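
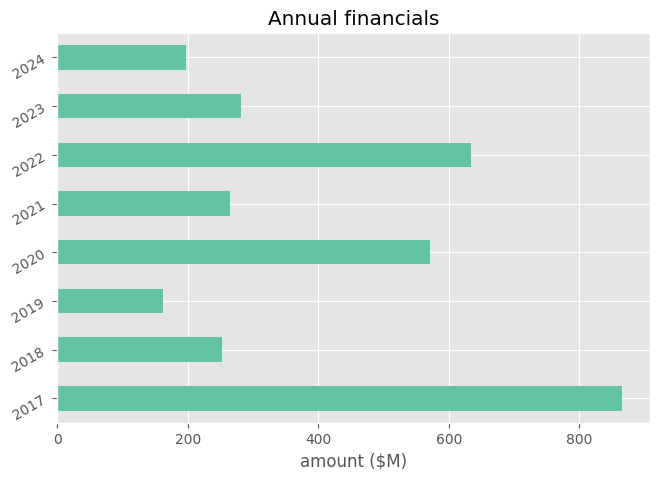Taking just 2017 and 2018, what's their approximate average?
≈ 600

(900 + 300) / 2 ≈ 600.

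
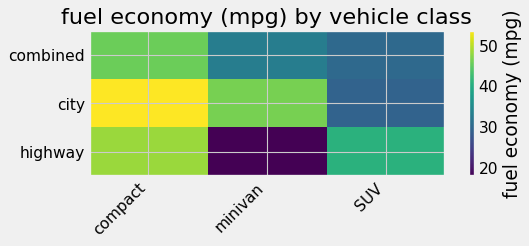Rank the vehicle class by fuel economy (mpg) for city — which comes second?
minivan

Top 3 for city: compact ≈ 55, minivan ≈ 45, SUV ≈ 30.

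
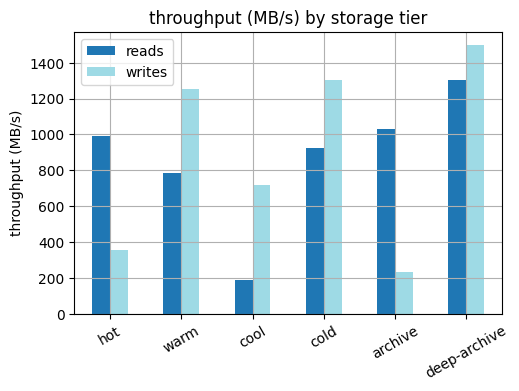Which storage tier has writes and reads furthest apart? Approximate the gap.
archive, ≈ 800 MB/s

archive: writes ≈ 200, reads ≈ 1000 → gap ≈ 800. Next-largest (hot) is only ≈ 600.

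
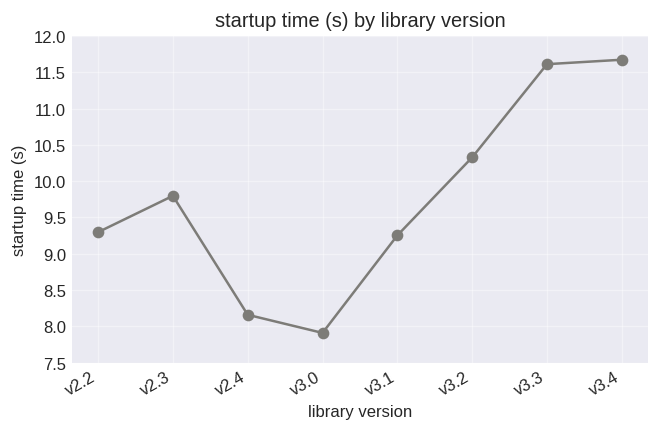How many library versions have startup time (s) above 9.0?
6

Above 9.0: v2.2, v2.3, v3.1, v3.2, v3.3, v3.4.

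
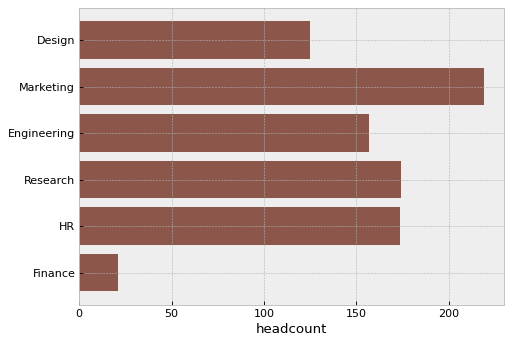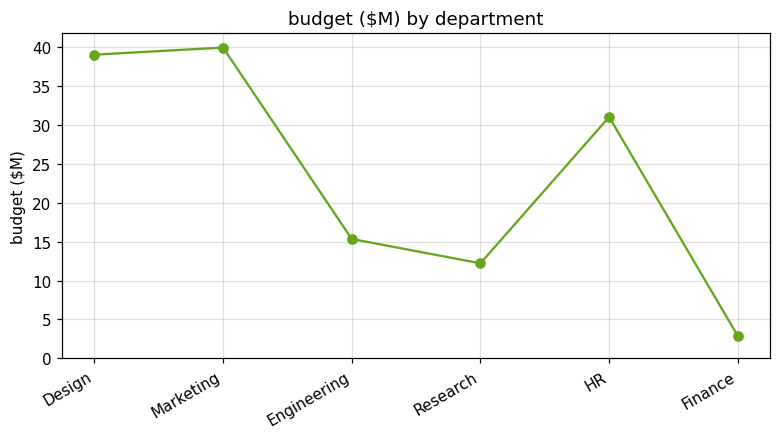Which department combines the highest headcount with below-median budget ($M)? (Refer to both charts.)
Research

Chart 2 median budget ($M) ≈ 25; below-median departments: Engineering, Research, Finance. Among those, Research has the highest headcount (≈ 175).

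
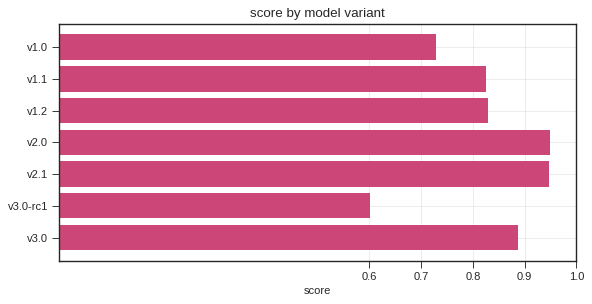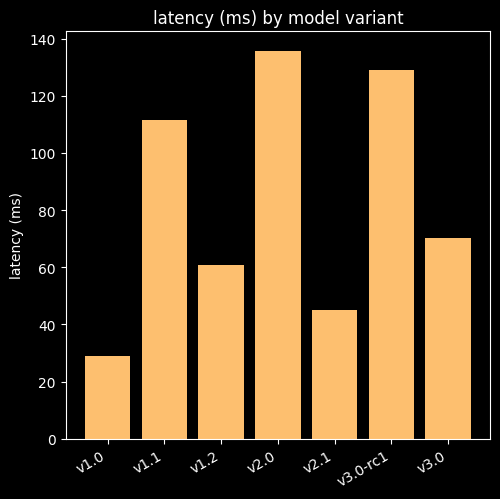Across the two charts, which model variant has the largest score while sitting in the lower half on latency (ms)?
Chart 2 median latency (ms) ≈ 80; below-median model variants: v1.0, v1.2, v2.1. Among those, v2.1 has the highest score (≈ 0.9).

v2.1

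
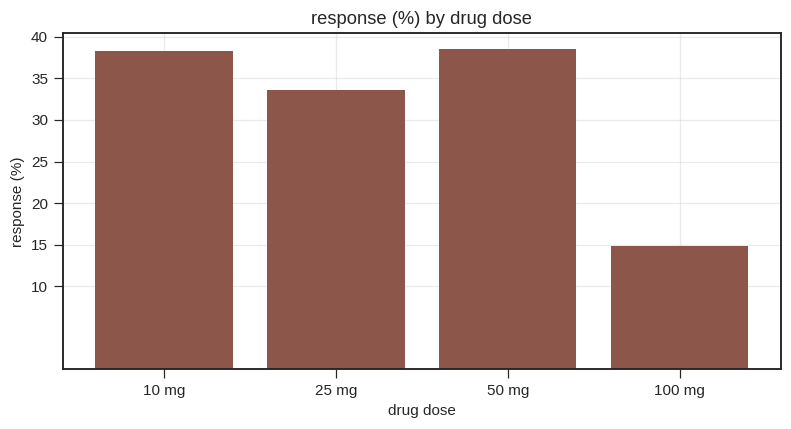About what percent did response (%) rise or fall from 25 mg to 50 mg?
≈ +14.3%

25 mg ≈ 35, 50 mg ≈ 40; (40 − 35) / 35 ≈ +14.3%.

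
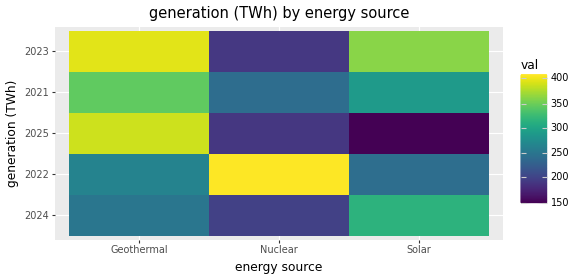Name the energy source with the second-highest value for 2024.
Top 3 for 2024: Solar ≈ 325, Geothermal ≈ 250, Nuclear ≈ 200.

Geothermal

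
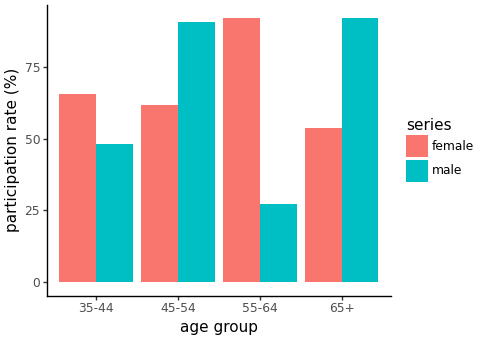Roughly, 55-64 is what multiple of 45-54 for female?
≈ 1.5×

55-64 ≈ 90, 45-54 ≈ 60; 90/60 ≈ 1.5.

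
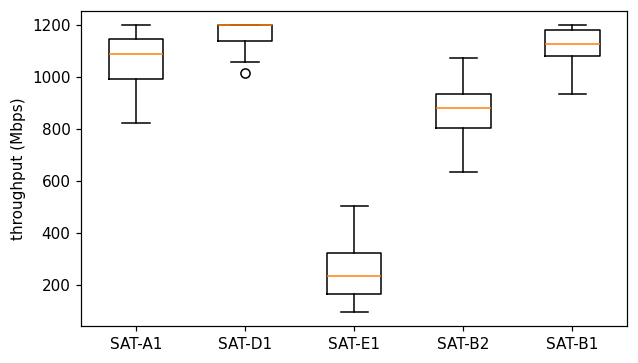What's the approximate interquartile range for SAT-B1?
≈ 100

Q3 ≈ 1200, Q1 ≈ 1100; IQR ≈ 100.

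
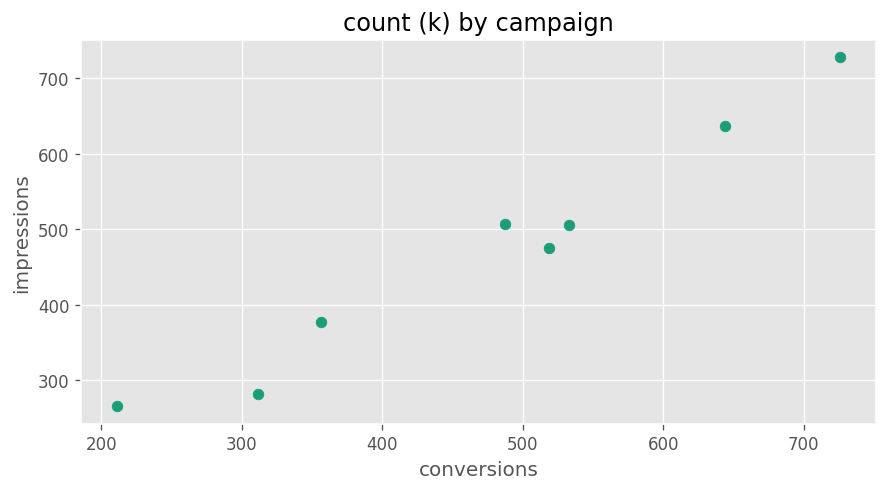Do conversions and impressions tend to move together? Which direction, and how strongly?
positive, strong

Points are positively correlated; strong (|r| ≈ 1.0).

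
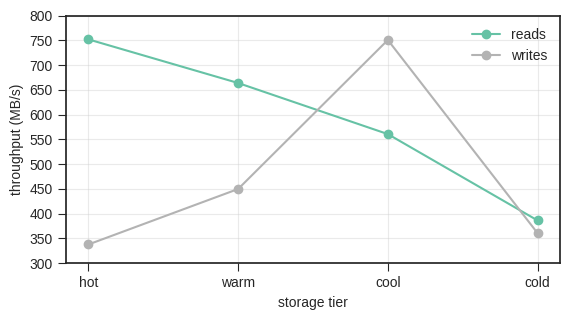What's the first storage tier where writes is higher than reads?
warm: writes ≈ 450 vs reads ≈ 650 (not yet); cool: writes ≈ 750 vs reads ≈ 550 (first crossover).

cool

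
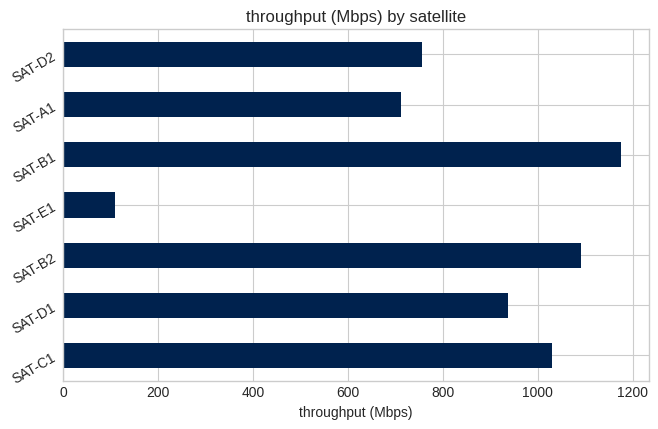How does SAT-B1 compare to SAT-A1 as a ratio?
SAT-B1 ≈ 1200, SAT-A1 ≈ 700; 1200/700 ≈ 1.71.

≈ 1.71×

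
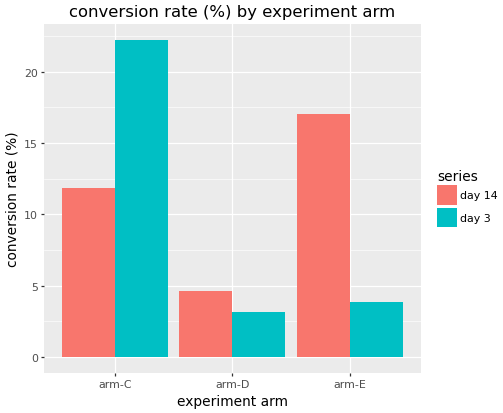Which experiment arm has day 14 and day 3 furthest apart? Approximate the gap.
arm-E, ≈ 14 %

arm-E: day 14 ≈ 18, day 3 ≈ 4 → gap ≈ 14. Next-largest (arm-C) is only ≈ 10.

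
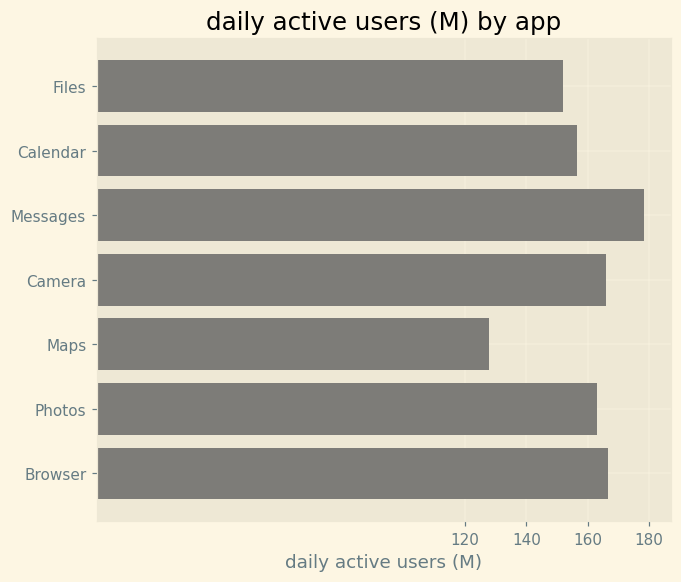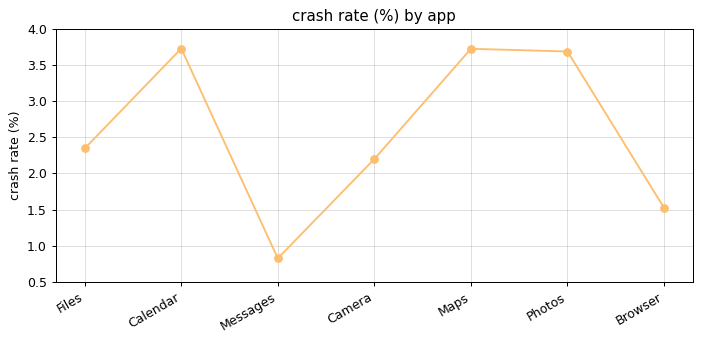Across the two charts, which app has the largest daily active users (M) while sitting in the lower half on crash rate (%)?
Messages

Chart 2 median crash rate (%) ≈ 2.5; below-median apps: Messages, Camera, Browser. Among those, Messages has the highest daily active users (M) (≈ 180).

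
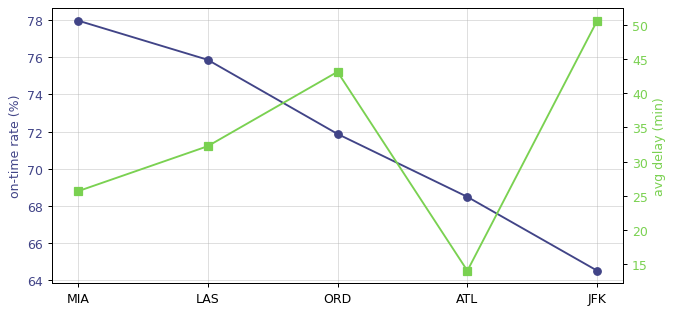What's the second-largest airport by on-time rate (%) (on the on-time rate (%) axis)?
Top 3 (on the on-time rate (%) axis): MIA ≈ 78, LAS ≈ 76, ORD ≈ 72.

LAS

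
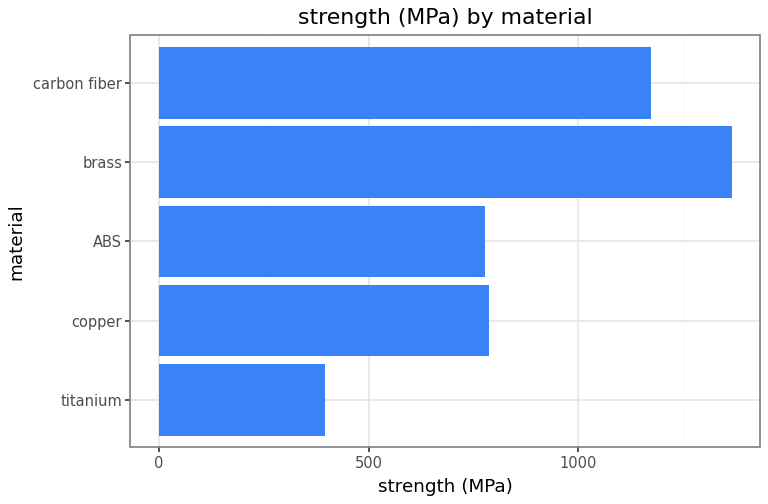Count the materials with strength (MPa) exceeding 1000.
Above 1000: brass, carbon fiber.

2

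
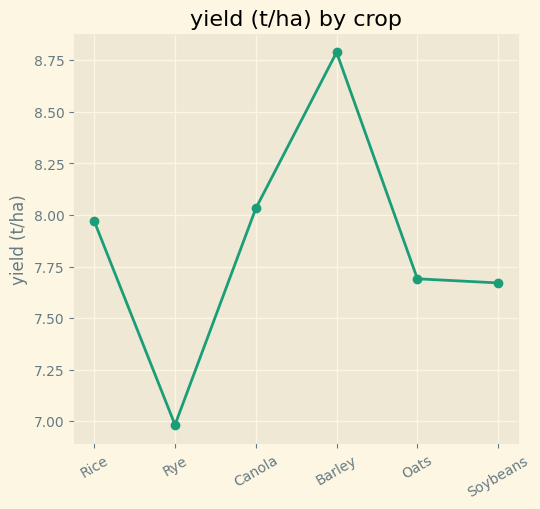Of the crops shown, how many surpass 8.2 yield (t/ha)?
Above 8.2: Barley.

1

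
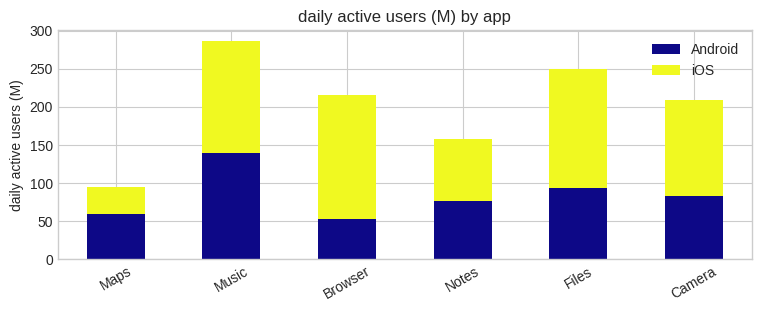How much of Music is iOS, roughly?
iOS top ≈ 275, bottom ≈ 150; segment ≈ 125.

≈ 125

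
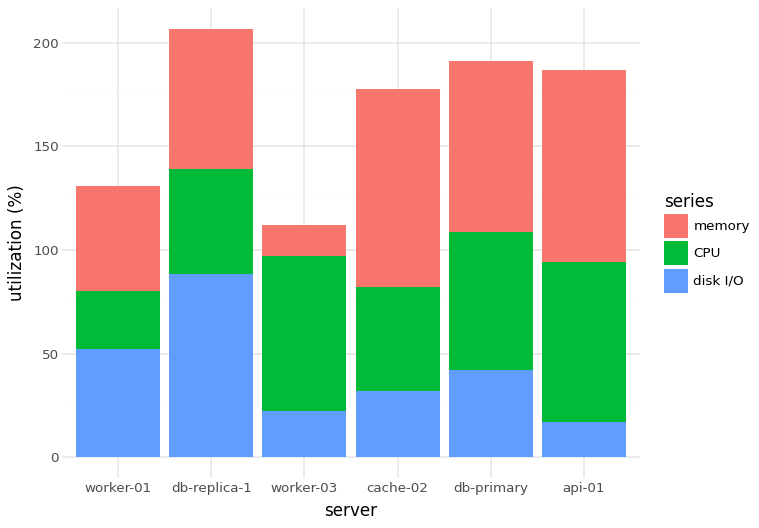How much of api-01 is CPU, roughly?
CPU top ≈ 100, bottom ≈ 20; segment ≈ 80.

≈ 80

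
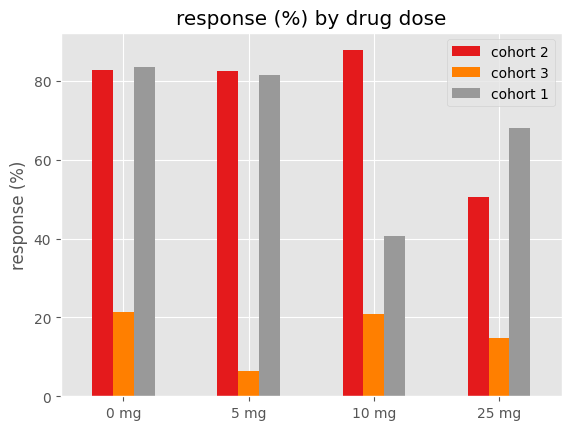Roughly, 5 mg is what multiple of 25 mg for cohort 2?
5 mg ≈ 80, 25 mg ≈ 50; 80/50 ≈ 1.6.

≈ 1.6×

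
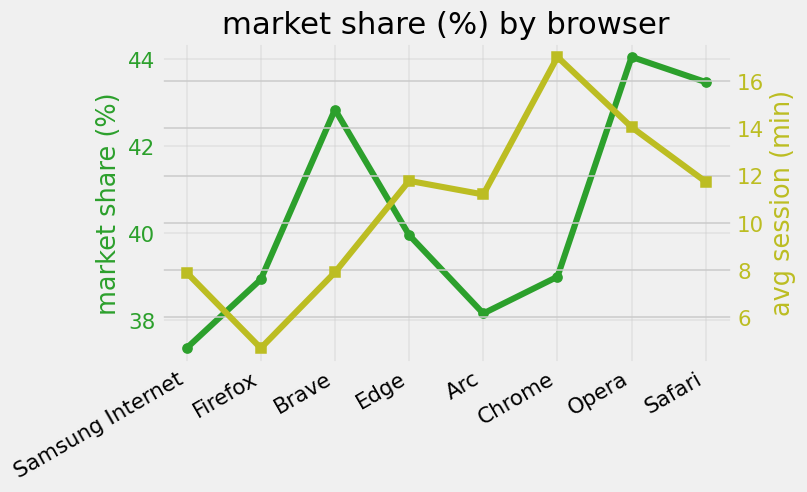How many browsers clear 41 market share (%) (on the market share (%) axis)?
3

Above 41: Brave, Opera, Safari.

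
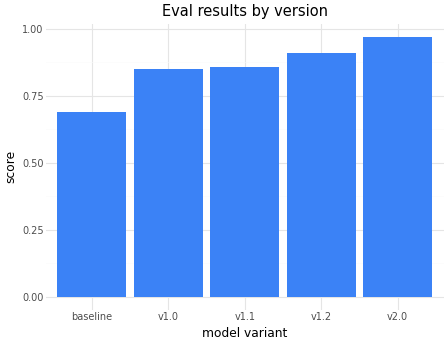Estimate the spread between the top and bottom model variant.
Max v2.0 ≈ 1.0, min baseline ≈ 0.7; range ≈ 0.3.

≈ 0.3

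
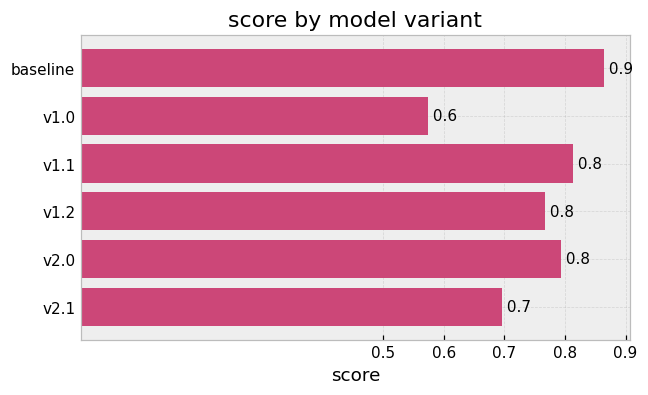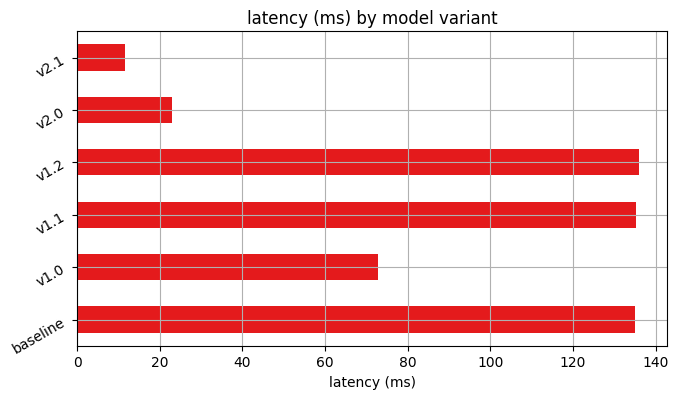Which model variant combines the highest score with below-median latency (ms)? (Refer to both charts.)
Chart 2 median latency (ms) ≈ 100; below-median model variants: v1.0, v2.0, v2.1. Among those, v2.0 has the highest score (≈ 0.8).

v2.0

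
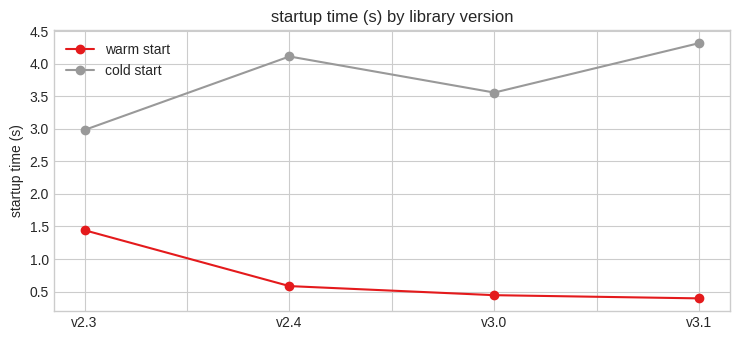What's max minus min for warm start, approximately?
≈ 1.0

Max v2.3 ≈ 1.5, min v3.1 ≈ 0.5; range ≈ 1.0.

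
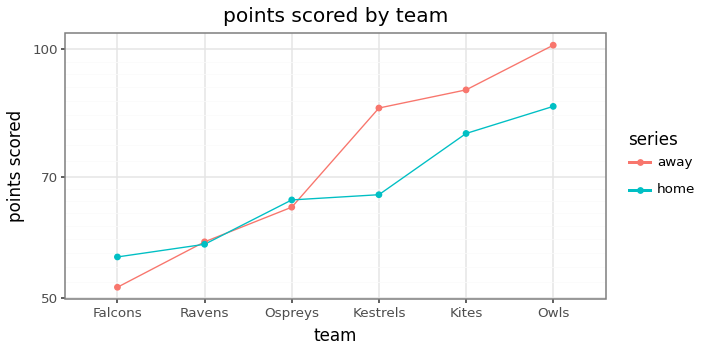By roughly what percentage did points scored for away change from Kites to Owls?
≈ +11.1%

Kites ≈ 90, Owls ≈ 100; (100 − 90) / 90 ≈ +11.1%.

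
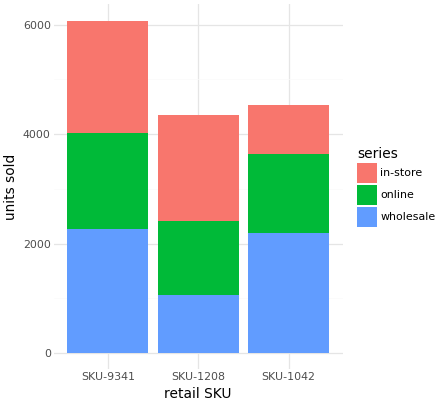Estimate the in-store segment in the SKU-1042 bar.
≈ 1000

in-store top ≈ 5000, bottom ≈ 4000; segment ≈ 1000.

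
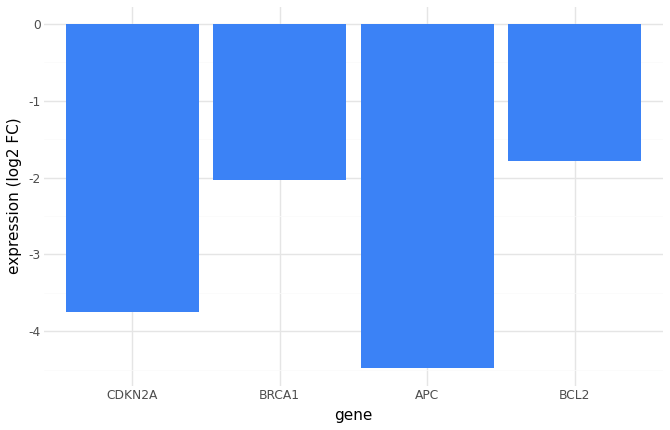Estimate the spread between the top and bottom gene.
≈ 2.5

Max BCL2 ≈ -2.0, min APC ≈ -4.5; range ≈ 2.5.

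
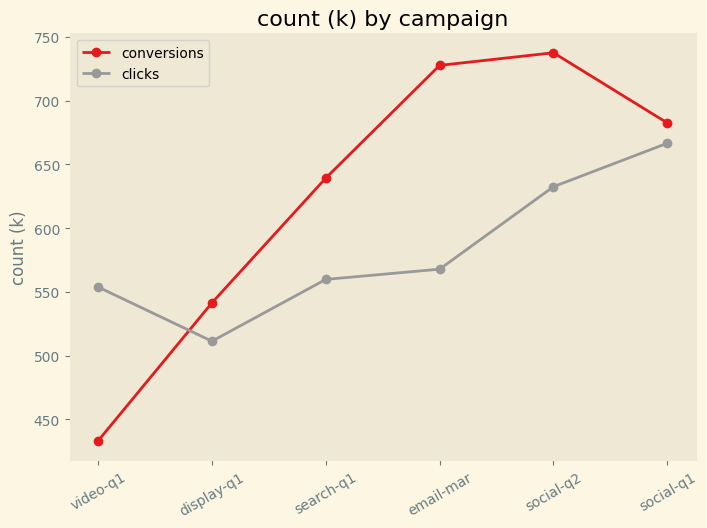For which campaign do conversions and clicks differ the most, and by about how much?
email-mar: conversions ≈ 750, clicks ≈ 550 → gap ≈ 200. Next-largest (video-q1) is only ≈ 100.

email-mar, ≈ 200 k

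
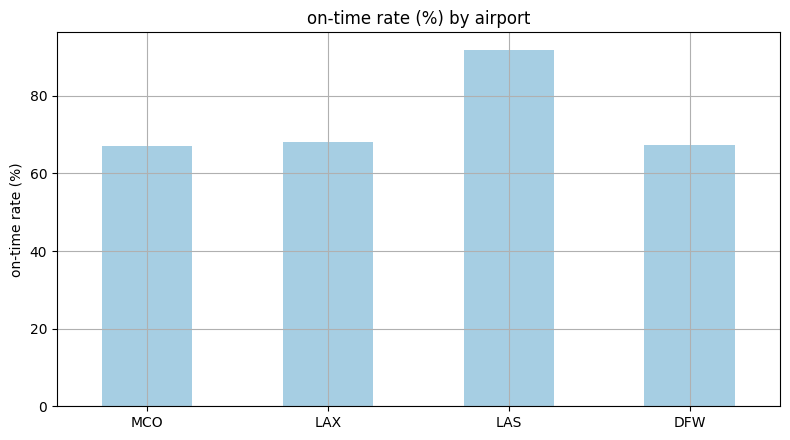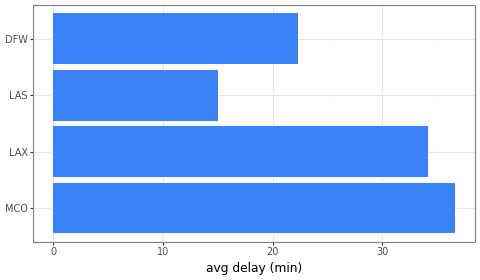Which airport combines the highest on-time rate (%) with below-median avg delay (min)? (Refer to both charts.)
LAS

Chart 2 median avg delay (min) ≈ 30; below-median airports: LAS, DFW. Among those, LAS has the highest on-time rate (%) (≈ 90).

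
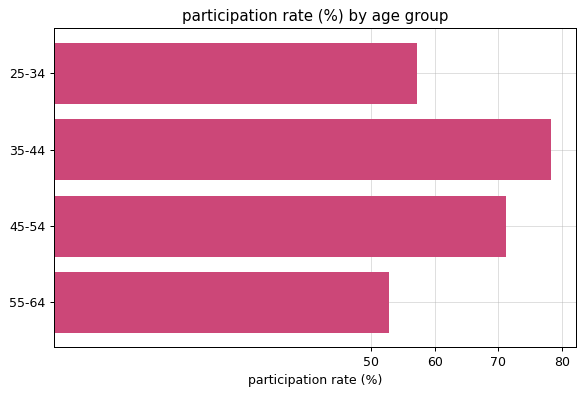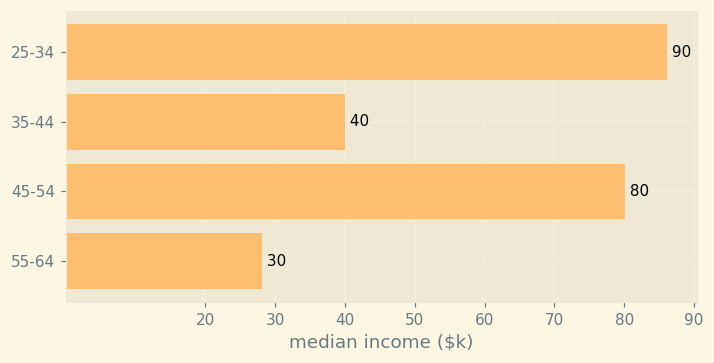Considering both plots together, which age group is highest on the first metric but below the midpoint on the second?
35-44

Chart 2 median median income ($k) ≈ 60; below-median age groups: 35-44, 55-64. Among those, 35-44 has the highest participation rate (%) (≈ 80).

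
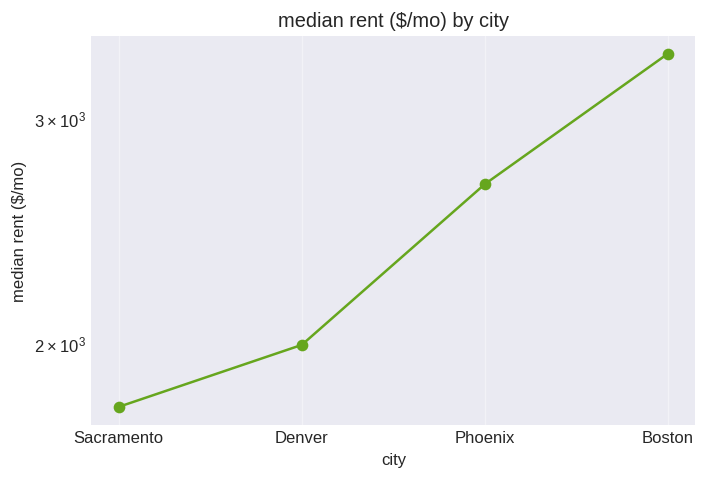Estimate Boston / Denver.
≈ 1.7×

Boston ≈ 3400, Denver ≈ 2000; 3400/2000 ≈ 1.7.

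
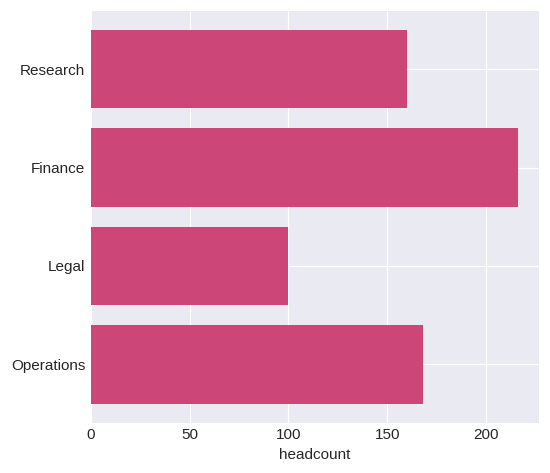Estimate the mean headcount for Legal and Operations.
(100 + 160) / 2 ≈ 130.

≈ 130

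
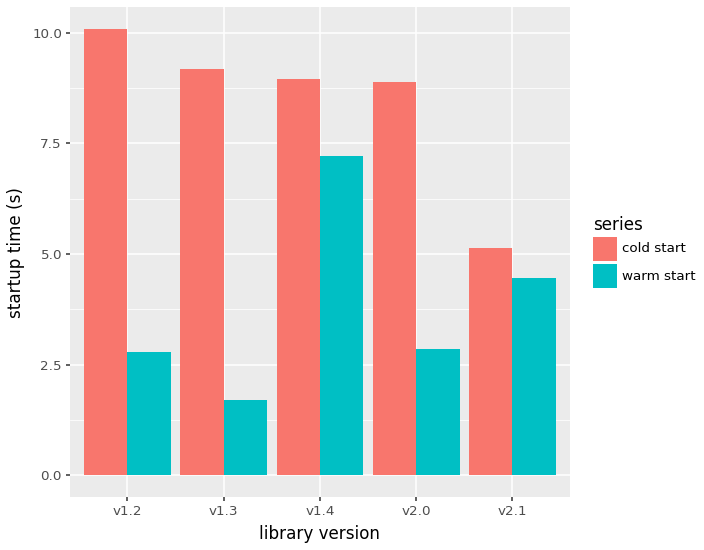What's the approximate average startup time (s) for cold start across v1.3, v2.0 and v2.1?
≈ 8

(9 + 9 + 5) / 3 ≈ 8.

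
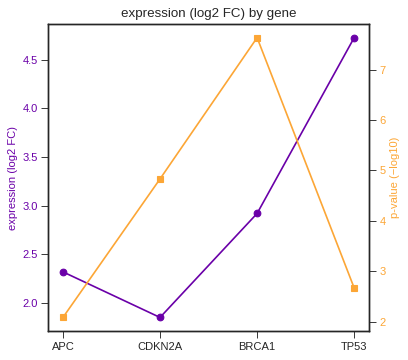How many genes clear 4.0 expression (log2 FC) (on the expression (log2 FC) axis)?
Above 4.0: TP53.

1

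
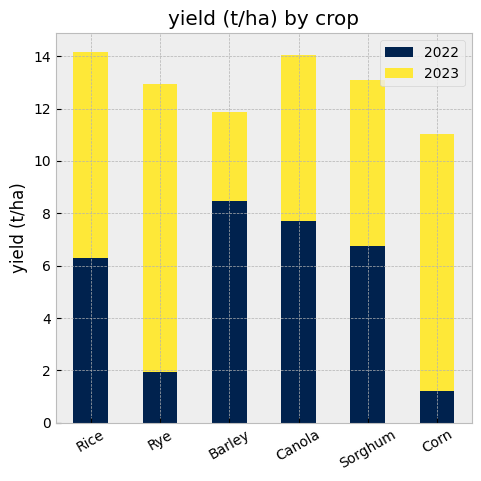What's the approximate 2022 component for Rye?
2022 top ≈ 2, bottom ≈ 0; segment ≈ 2.

≈ 2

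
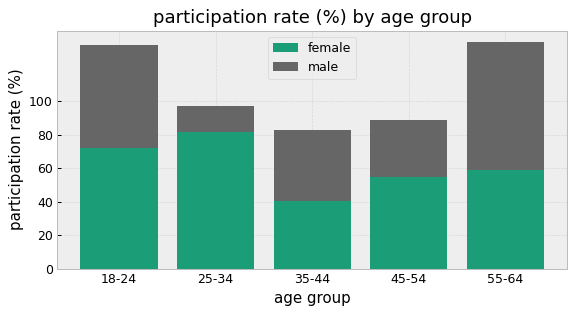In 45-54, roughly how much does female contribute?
≈ 60

female top ≈ 60, bottom ≈ 0; segment ≈ 60.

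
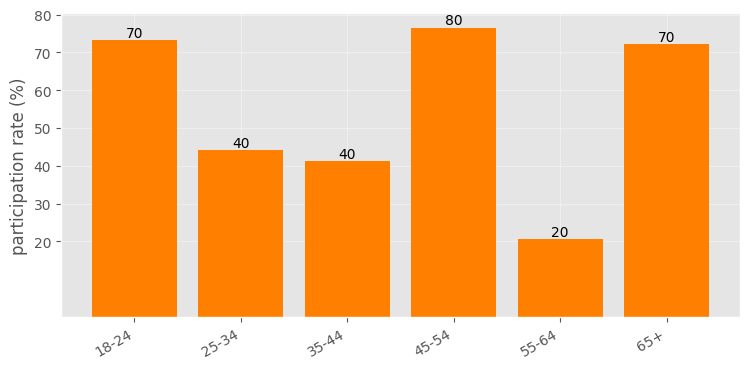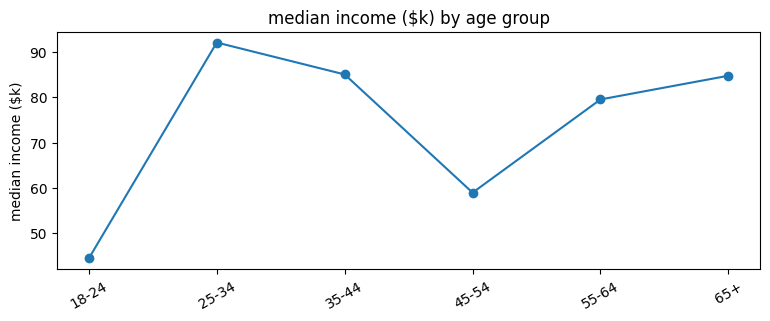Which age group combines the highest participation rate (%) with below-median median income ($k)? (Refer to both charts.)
Chart 2 median median income ($k) ≈ 80; below-median age groups: 18-24, 45-54, 55-64. Among those, 45-54 has the highest participation rate (%) (≈ 80).

45-54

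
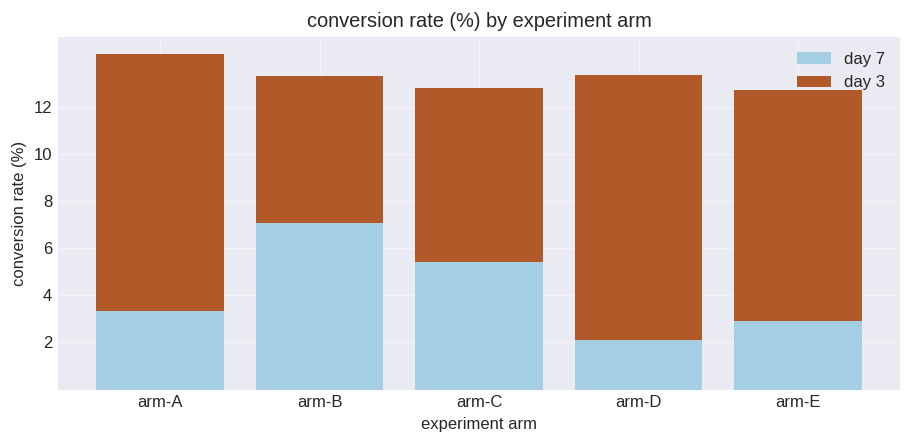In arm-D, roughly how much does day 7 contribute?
day 7 top ≈ 2, bottom ≈ 0; segment ≈ 2.

≈ 2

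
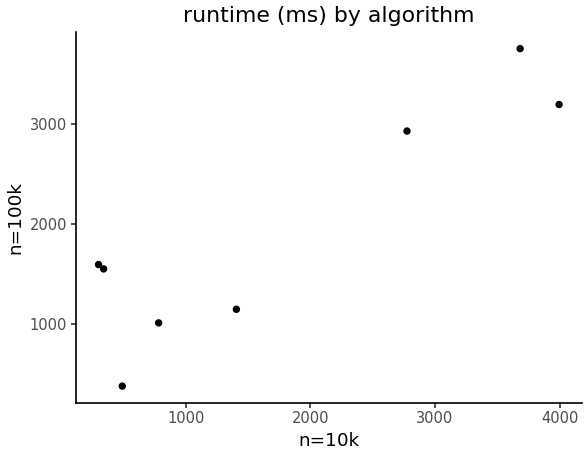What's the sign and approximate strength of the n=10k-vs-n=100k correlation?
Points are positively correlated; strong (|r| ≈ 0.9).

positive, strong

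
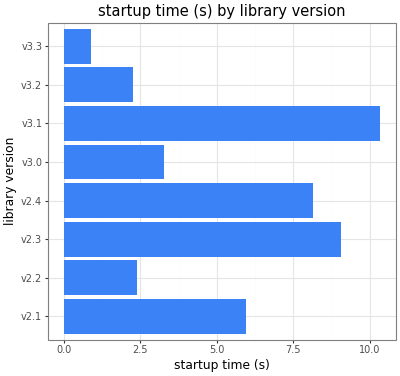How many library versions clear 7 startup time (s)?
Above 7: v2.3, v2.4, v3.1.

3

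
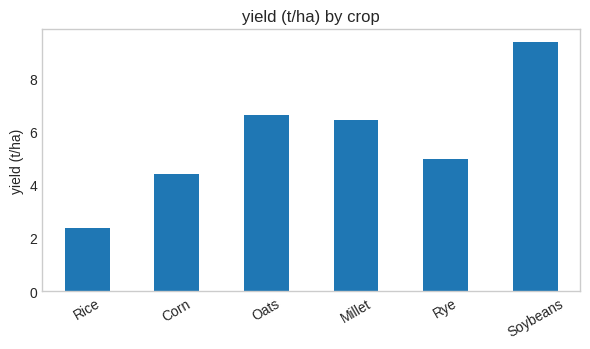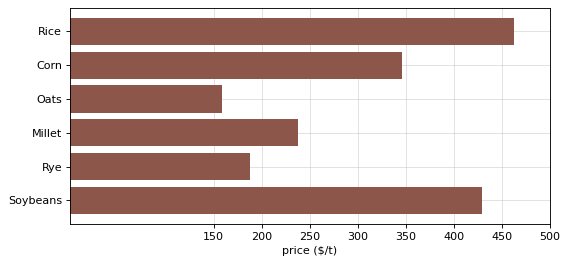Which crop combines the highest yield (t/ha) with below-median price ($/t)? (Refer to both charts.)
Oats

Chart 2 median price ($/t) ≈ 300; below-median crops: Oats, Millet, Rye. Among those, Oats has the highest yield (t/ha) (≈ 7).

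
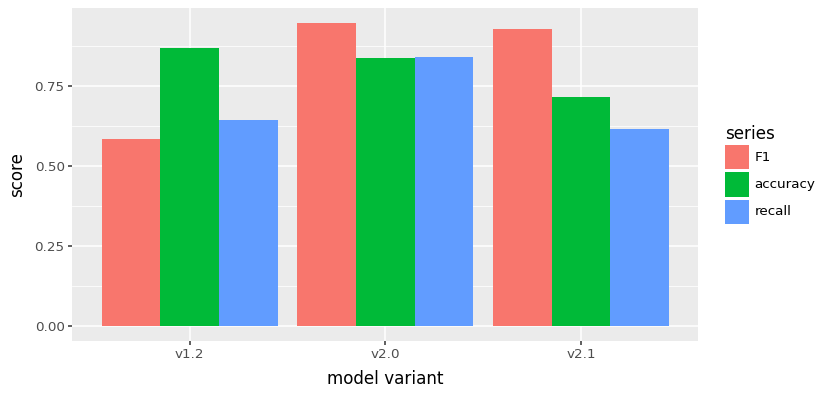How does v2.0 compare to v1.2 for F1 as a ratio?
v2.0 ≈ 0.9, v1.2 ≈ 0.6; 0.9/0.6 ≈ 1.5.

≈ 1.5×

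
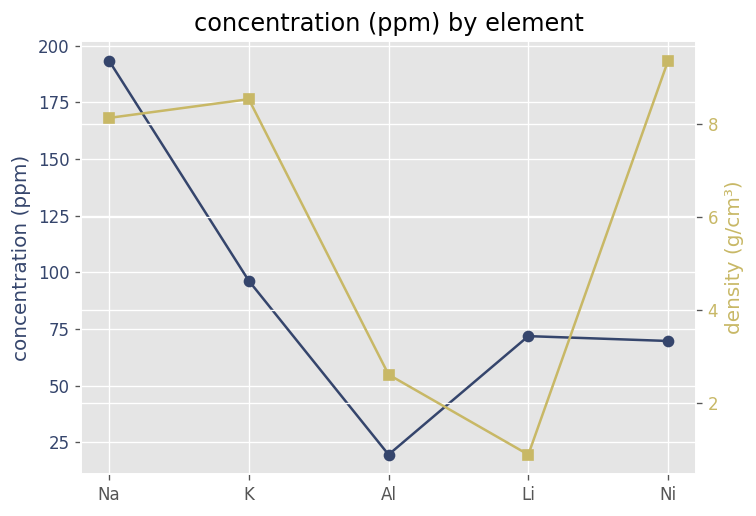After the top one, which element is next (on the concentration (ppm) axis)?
Top 3 (on the concentration (ppm) axis): Na ≈ 200, K ≈ 100, Li ≈ 80.

K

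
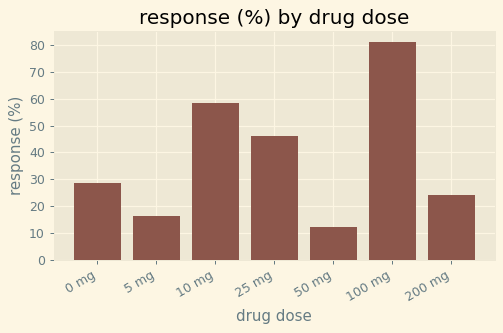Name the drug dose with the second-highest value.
10 mg

Top 3: 100 mg ≈ 80, 10 mg ≈ 60, 25 mg ≈ 50.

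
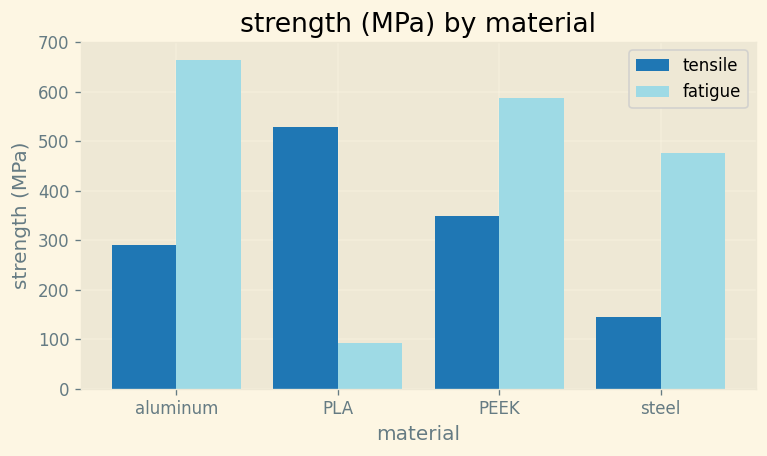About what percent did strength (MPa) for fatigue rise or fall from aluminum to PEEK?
aluminum ≈ 700, PEEK ≈ 600; (600 − 700) / 700 ≈ -14.3%.

≈ -14.3%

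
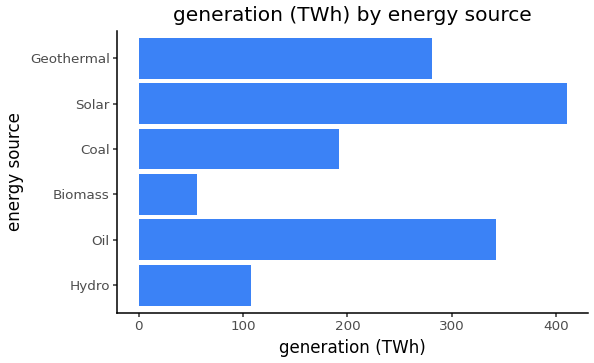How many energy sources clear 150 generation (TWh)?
4

Above 150: Oil, Coal, Solar, Geothermal.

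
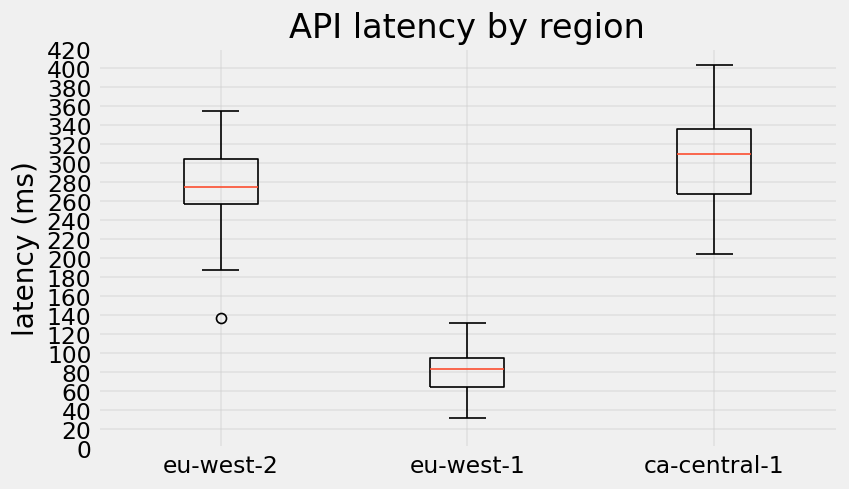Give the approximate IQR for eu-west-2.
Q3 ≈ 300, Q1 ≈ 260; IQR ≈ 40.

≈ 40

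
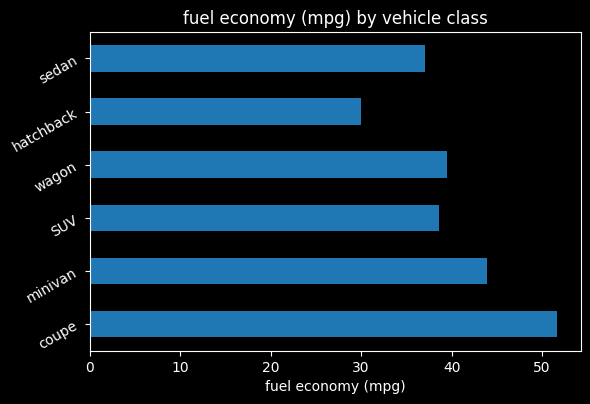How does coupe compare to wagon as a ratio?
coupe ≈ 50, wagon ≈ 40; 50/40 ≈ 1.25.

≈ 1.25×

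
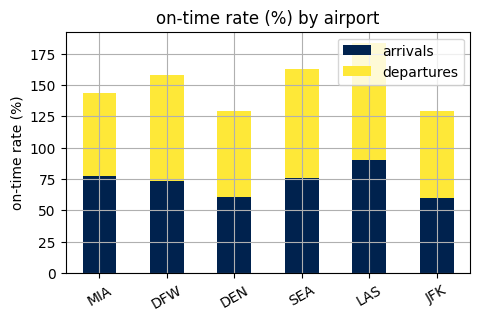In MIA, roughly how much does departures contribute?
≈ 60

departures top ≈ 140, bottom ≈ 80; segment ≈ 60.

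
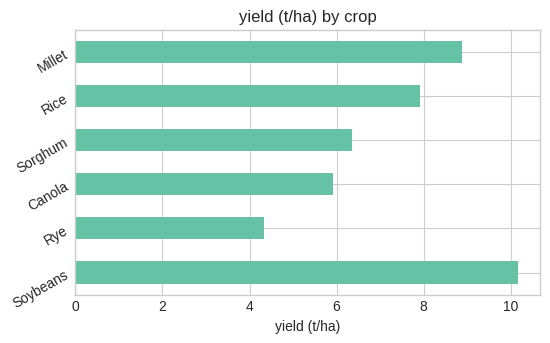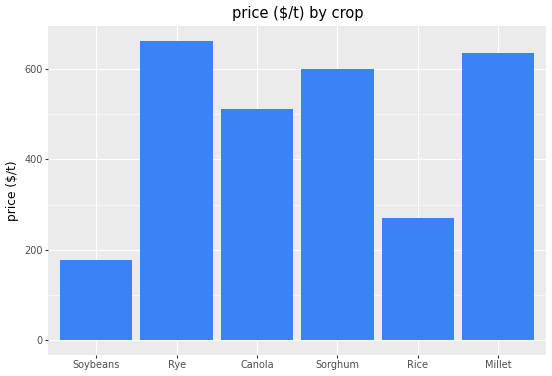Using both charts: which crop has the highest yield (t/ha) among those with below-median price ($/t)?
Chart 2 median price ($/t) ≈ 600; below-median crops: Soybeans, Canola, Rice. Among those, Soybeans has the highest yield (t/ha) (≈ 10).

Soybeans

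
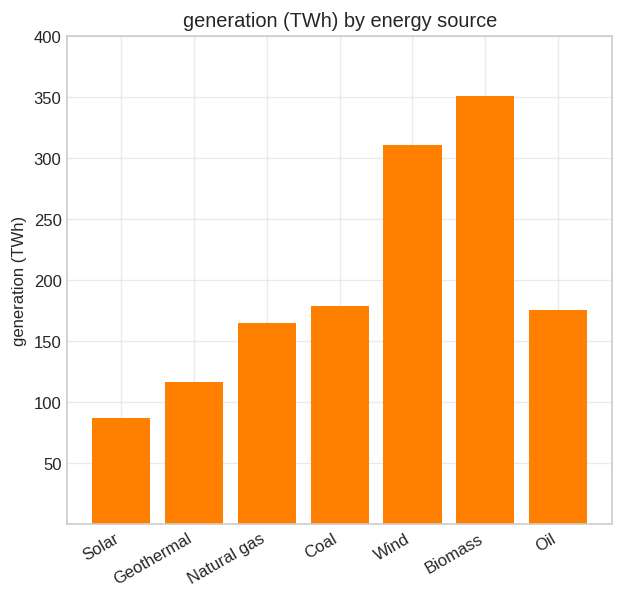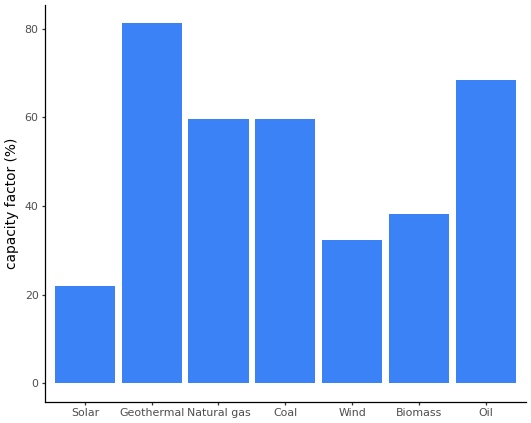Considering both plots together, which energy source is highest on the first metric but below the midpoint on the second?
Chart 2 median capacity factor (%) ≈ 60; below-median energy sources: Solar, Wind, Biomass. Among those, Biomass has the highest generation (TWh) (≈ 350).

Biomass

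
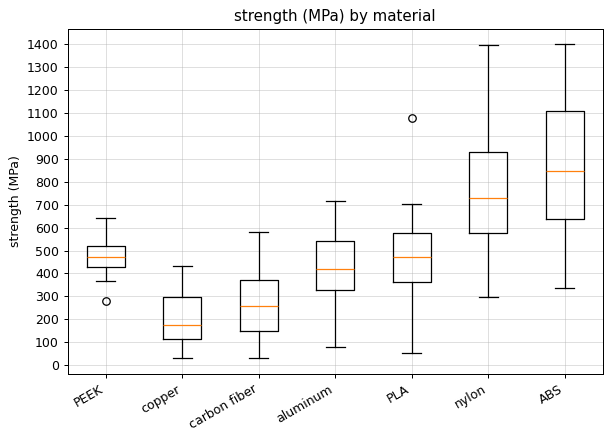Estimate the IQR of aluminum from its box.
≈ 200

Q3 ≈ 500, Q1 ≈ 300; IQR ≈ 200.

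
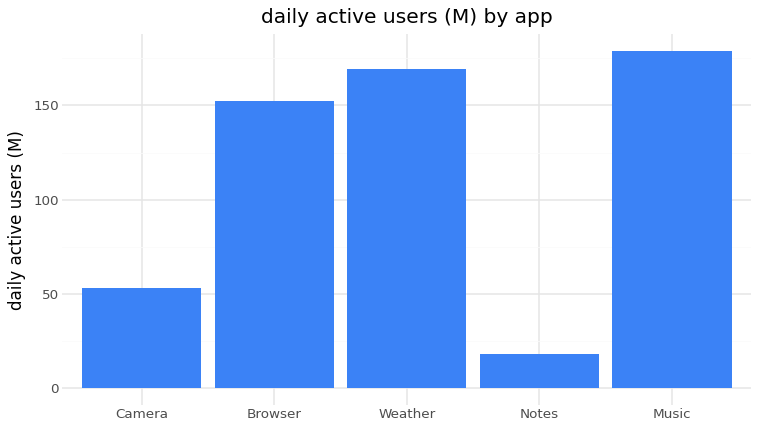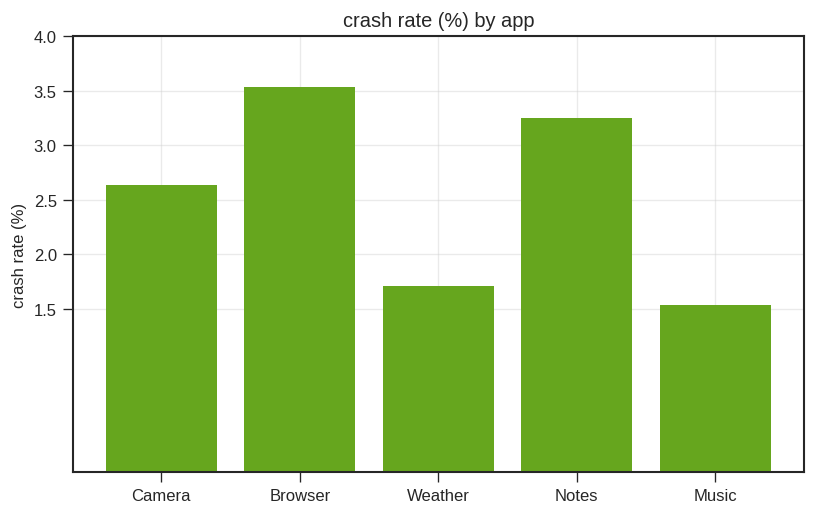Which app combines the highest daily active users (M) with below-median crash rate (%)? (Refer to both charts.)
Music

Chart 2 median crash rate (%) ≈ 2.5; below-median apps: Weather, Music. Among those, Music has the highest daily active users (M) (≈ 180).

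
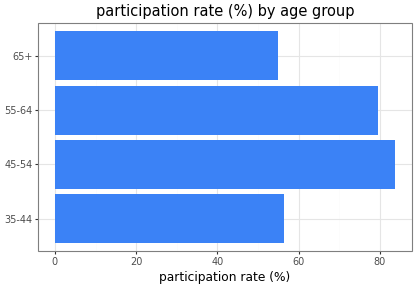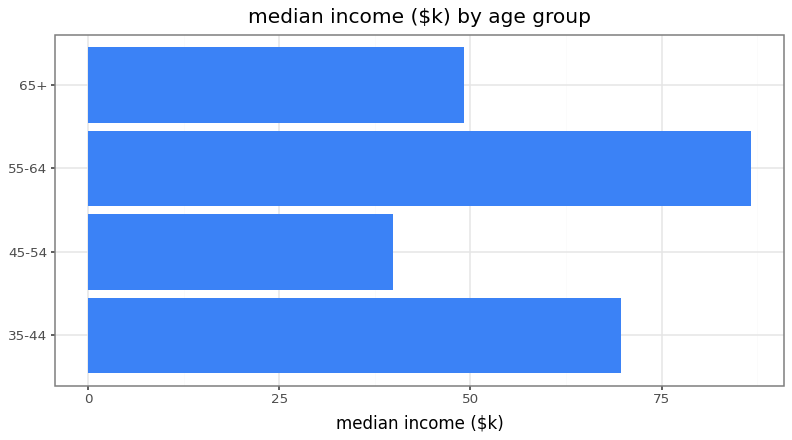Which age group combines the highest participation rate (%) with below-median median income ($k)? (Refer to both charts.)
Chart 2 median median income ($k) ≈ 60; below-median age groups: 45-54, 65+. Among those, 45-54 has the highest participation rate (%) (≈ 80).

45-54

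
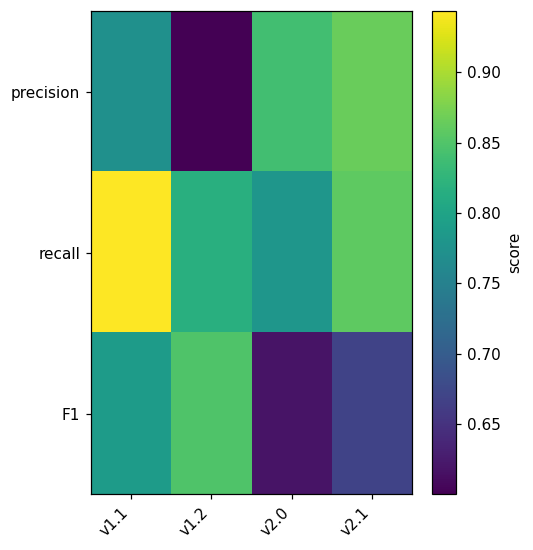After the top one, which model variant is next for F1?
v1.1

Top 3 for F1: v1.2 ≈ 0.85, v1.1 ≈ 0.80, v2.1 ≈ 0.65.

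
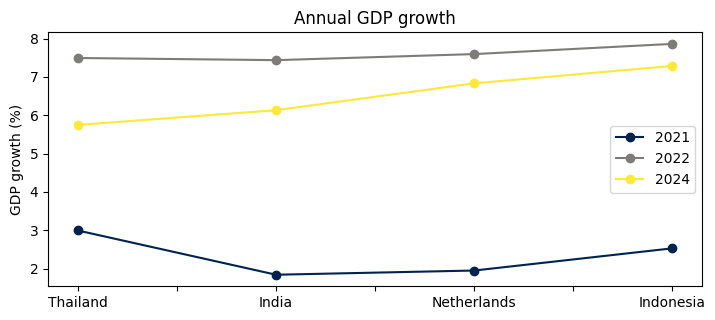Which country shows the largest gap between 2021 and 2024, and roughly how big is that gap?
Netherlands, ≈ 5 %

Netherlands: 2021 ≈ 2, 2024 ≈ 7 → gap ≈ 5. Next-largest (Indonesia) is only ≈ 4.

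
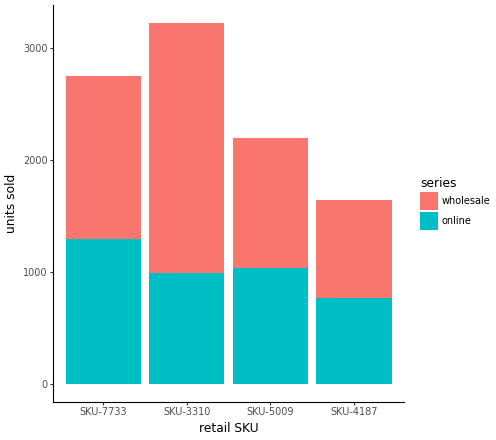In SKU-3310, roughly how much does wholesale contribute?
≈ 2000

wholesale top ≈ 3000, bottom ≈ 1000; segment ≈ 2000.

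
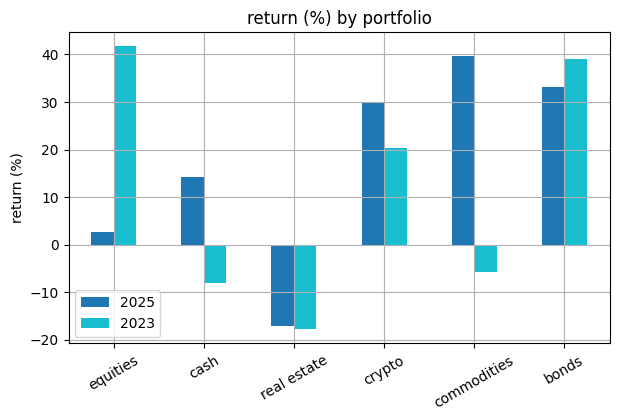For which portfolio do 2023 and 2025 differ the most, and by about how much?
commodities: 2023 ≈ -5, 2025 ≈ 40 → gap ≈ 45. Next-largest (equities) is only ≈ 35.

commodities, ≈ 45 %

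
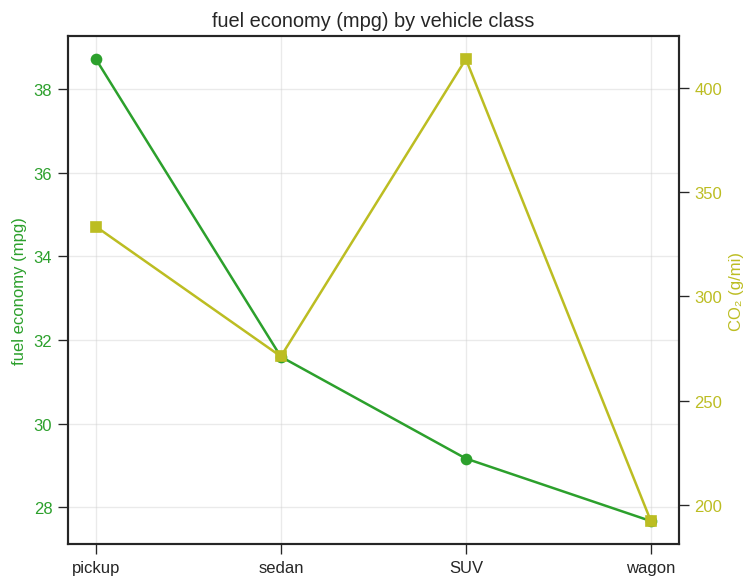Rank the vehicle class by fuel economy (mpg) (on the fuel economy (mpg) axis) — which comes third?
Top 4 (on the fuel economy (mpg) axis): pickup ≈ 39, sedan ≈ 32, SUV ≈ 29, wagon ≈ 28.

SUV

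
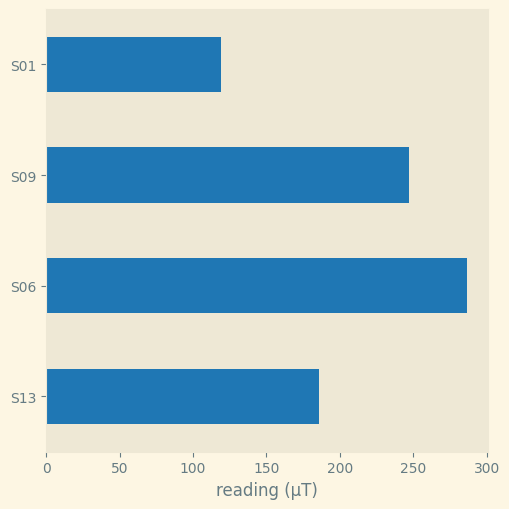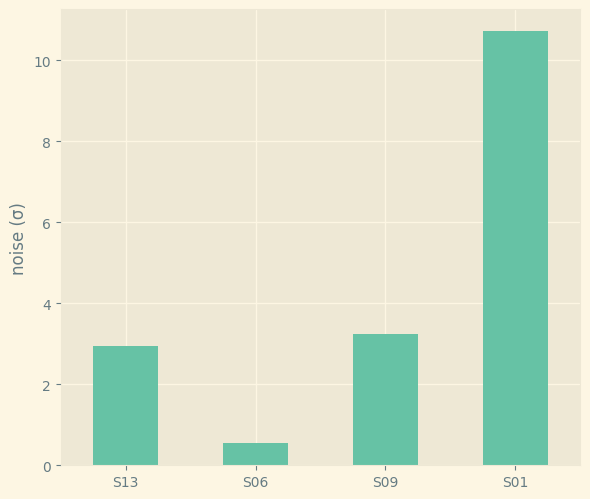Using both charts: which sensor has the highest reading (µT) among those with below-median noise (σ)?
Chart 2 median noise (σ) ≈ 3; below-median sensors: S13, S06. Among those, S06 has the highest reading (µT) (≈ 300).

S06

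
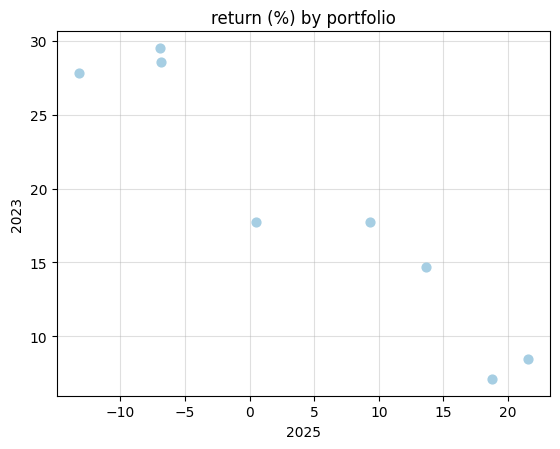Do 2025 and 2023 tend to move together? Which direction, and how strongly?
negative, strong

Points are negatively correlated; strong (|r| ≈ 1.0).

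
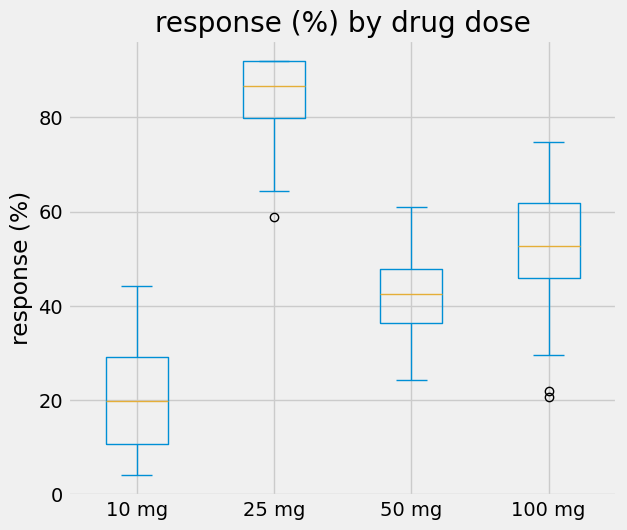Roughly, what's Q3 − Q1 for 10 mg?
Q3 ≈ 30, Q1 ≈ 10; IQR ≈ 20.

≈ 20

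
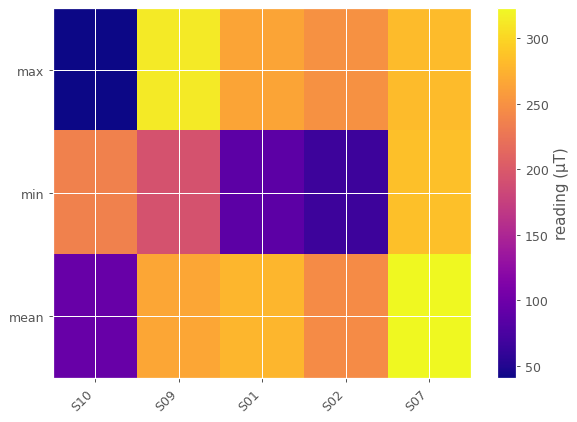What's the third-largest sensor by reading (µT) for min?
Top 4 for min: S07 ≈ 275, S10 ≈ 225, S09 ≈ 200, S01 ≈ 100.

S09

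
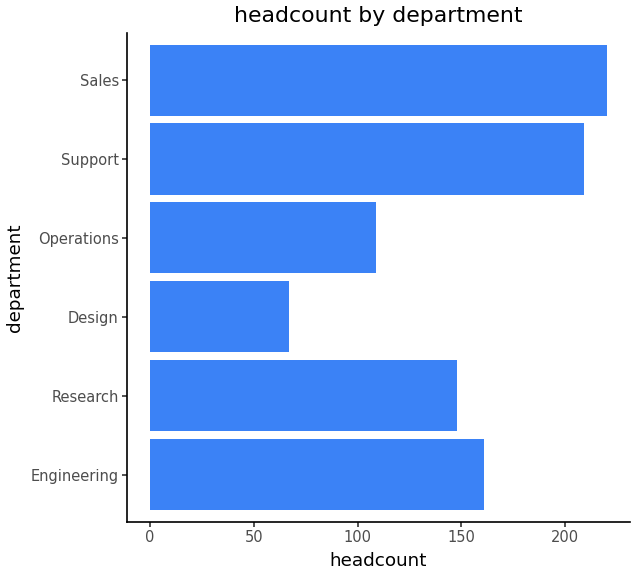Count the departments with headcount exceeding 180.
2

Above 180: Support, Sales.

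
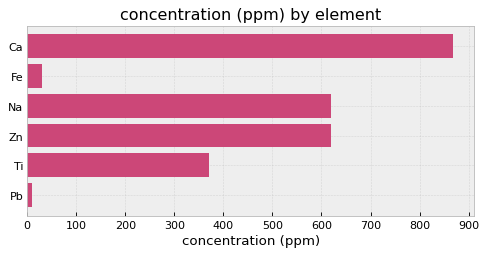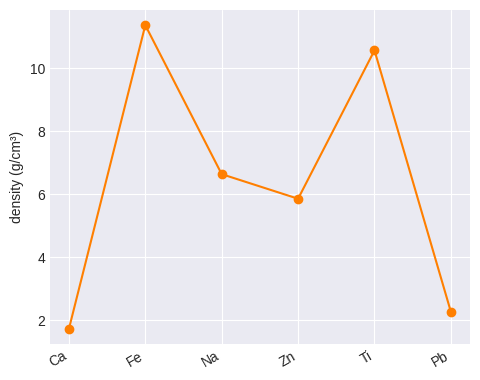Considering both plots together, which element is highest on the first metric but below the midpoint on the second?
Ca

Chart 2 median density (g/cm³) ≈ 6; below-median elements: Ca, Zn, Pb. Among those, Ca has the highest concentration (ppm) (≈ 900).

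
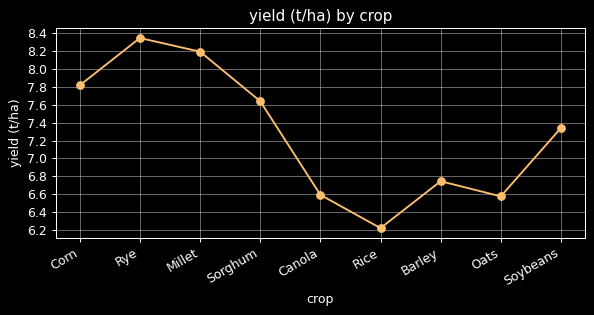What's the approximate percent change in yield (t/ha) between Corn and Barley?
Corn ≈ 7.8, Barley ≈ 6.8; (6.8 − 7.8) / 7.8 ≈ -12.8%.

≈ -12.8%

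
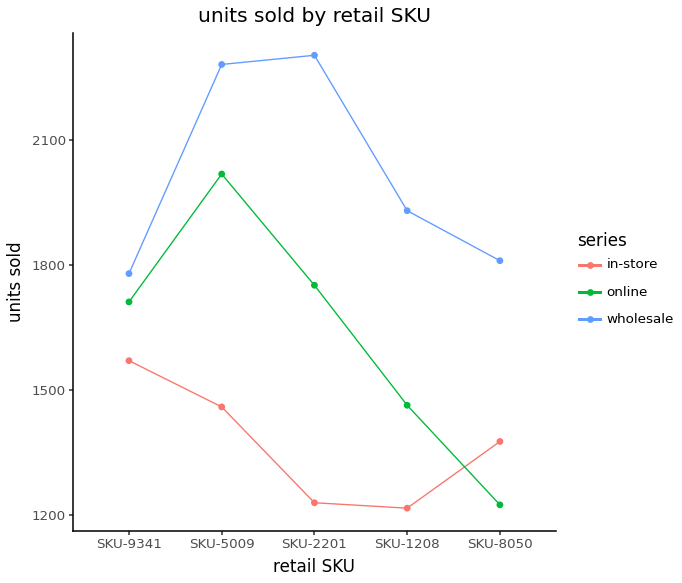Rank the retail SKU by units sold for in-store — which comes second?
Top 3 for in-store: SKU-9341 ≈ 1600, SKU-5009 ≈ 1500, SKU-8050 ≈ 1400.

SKU-5009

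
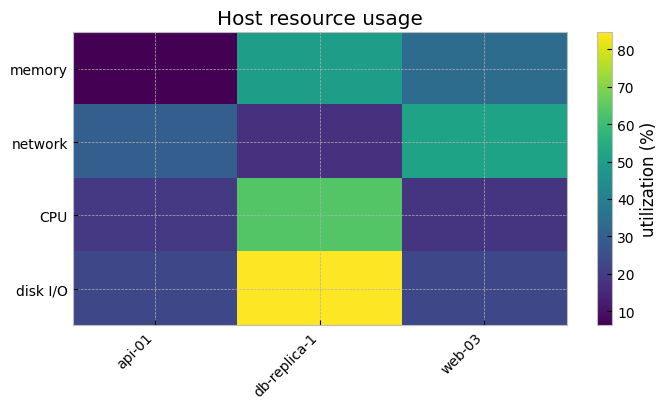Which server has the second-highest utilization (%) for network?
Top 3 for network: web-03 ≈ 50, api-01 ≈ 30, db-replica-1 ≈ 20.

api-01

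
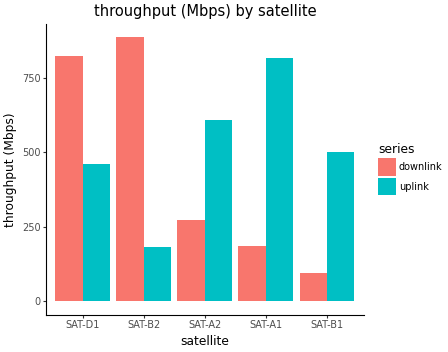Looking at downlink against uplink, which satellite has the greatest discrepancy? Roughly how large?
SAT-B2: downlink ≈ 900, uplink ≈ 200 → gap ≈ 700. Next-largest (SAT-A1) is only ≈ 600.

SAT-B2, ≈ 700 Mbps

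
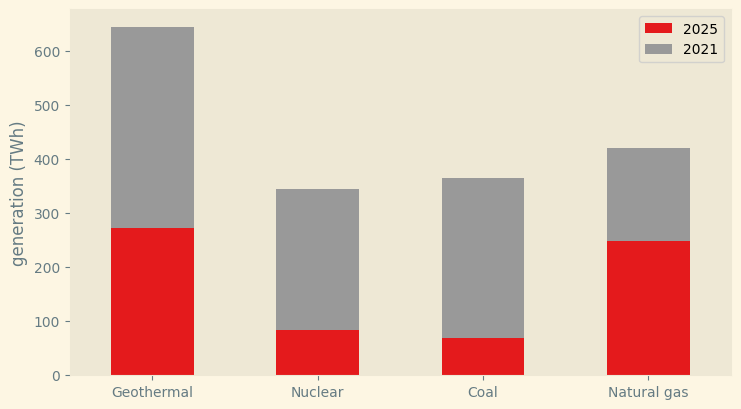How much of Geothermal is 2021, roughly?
≈ 300

2021 top ≈ 600, bottom ≈ 300; segment ≈ 300.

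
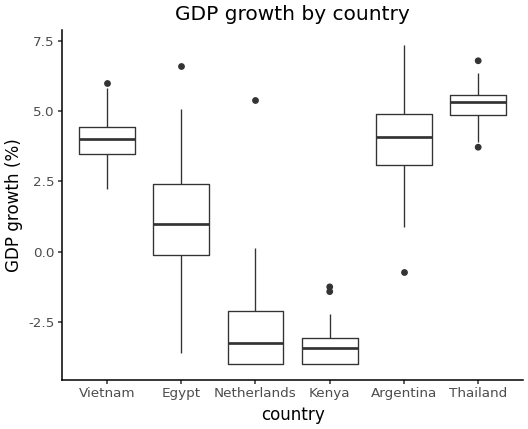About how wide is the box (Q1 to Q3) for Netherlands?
Q3 ≈ -2, Q1 ≈ -4; IQR ≈ 2.

≈ 2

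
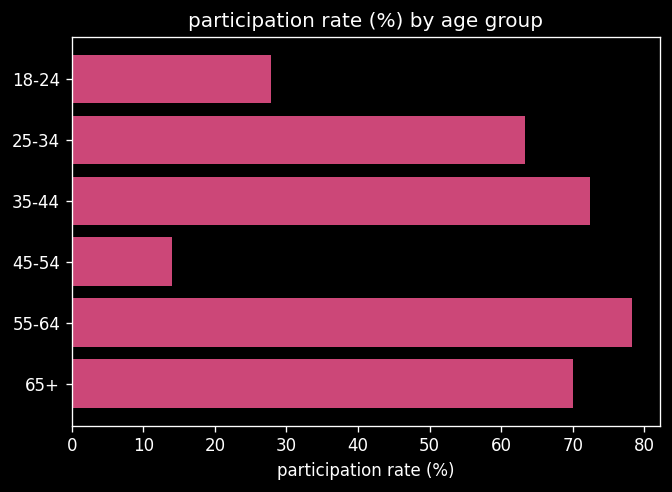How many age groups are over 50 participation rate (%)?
Above 50: 25-34, 35-44, 55-64, 65+.

4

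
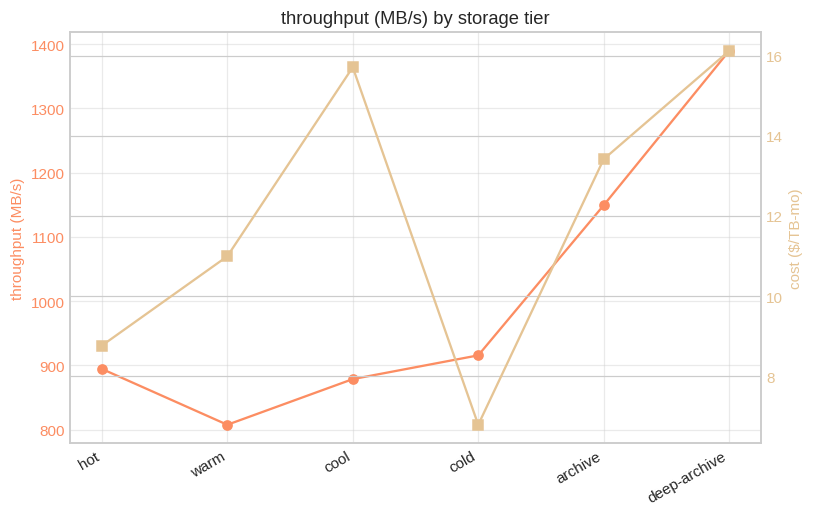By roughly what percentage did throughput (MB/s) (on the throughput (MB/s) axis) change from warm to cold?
warm ≈ 800, cold ≈ 900; (900 − 800) / 800 ≈ +12.5%.

≈ +12.5%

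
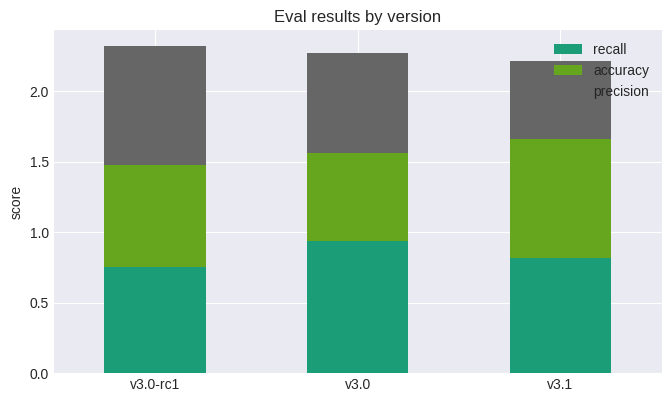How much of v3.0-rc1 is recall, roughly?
≈ 0.8

recall top ≈ 0.8, bottom ≈ 0.0; segment ≈ 0.8.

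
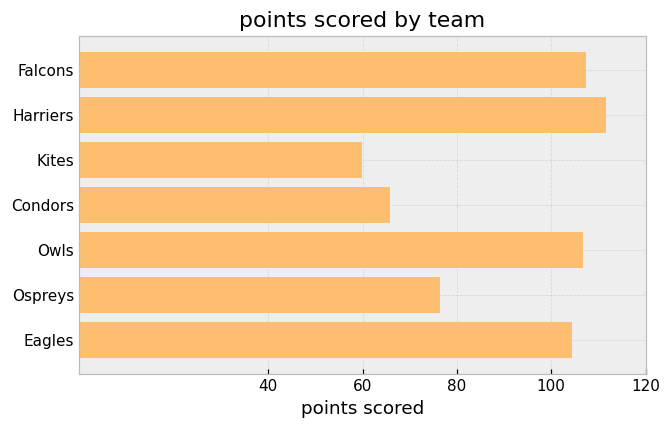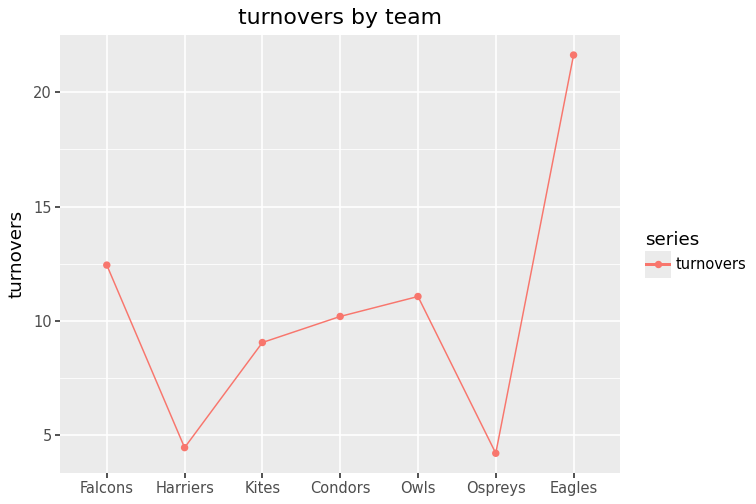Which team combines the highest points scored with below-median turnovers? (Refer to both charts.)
Harriers

Chart 2 median turnovers ≈ 10; below-median teams: Harriers, Kites, Ospreys. Among those, Harriers has the highest points scored (≈ 120).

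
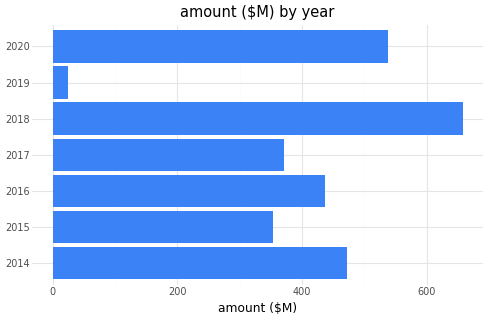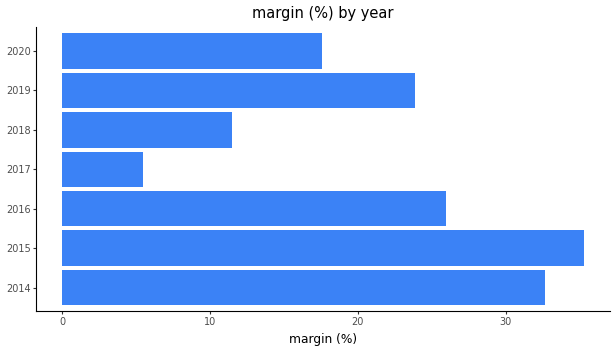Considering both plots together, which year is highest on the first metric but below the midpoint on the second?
2018

Chart 2 median margin (%) ≈ 25; below-median years: 2017, 2018, 2020. Among those, 2018 has the highest amount ($M) (≈ 700).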